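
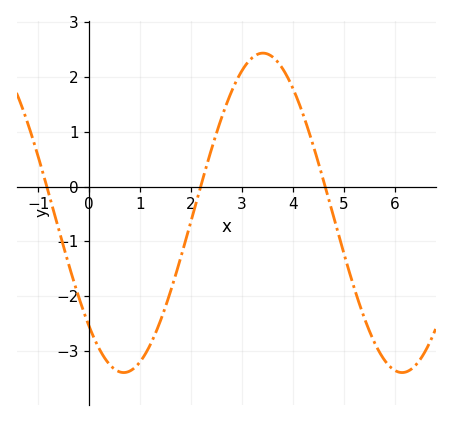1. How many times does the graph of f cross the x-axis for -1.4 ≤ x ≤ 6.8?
3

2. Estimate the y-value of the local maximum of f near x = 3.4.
2.44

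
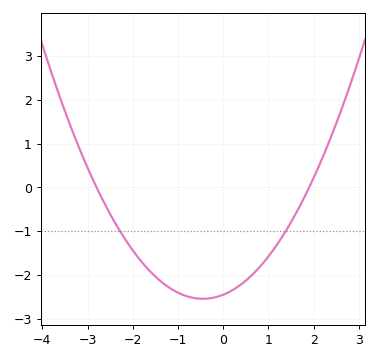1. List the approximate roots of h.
-2.8, 1.9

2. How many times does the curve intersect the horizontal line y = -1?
2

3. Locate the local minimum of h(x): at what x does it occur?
-0.45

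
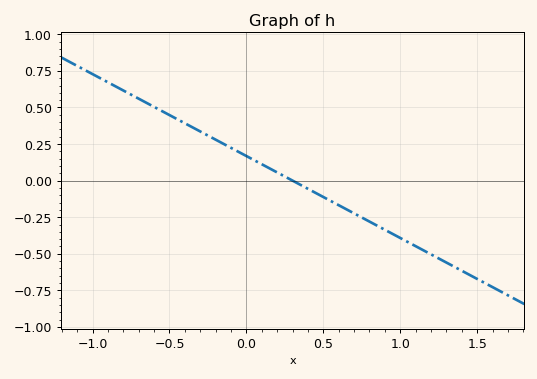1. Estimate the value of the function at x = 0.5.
-0.12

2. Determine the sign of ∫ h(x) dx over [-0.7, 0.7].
positive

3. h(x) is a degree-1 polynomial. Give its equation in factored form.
y = -0.56(x - 0.3)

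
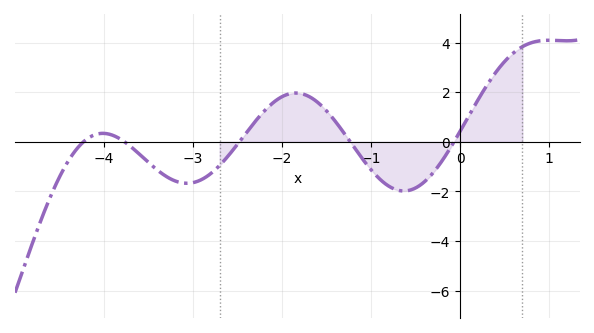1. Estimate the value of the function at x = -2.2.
1.24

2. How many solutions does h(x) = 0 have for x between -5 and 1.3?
5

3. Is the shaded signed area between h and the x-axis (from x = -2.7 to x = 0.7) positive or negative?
positive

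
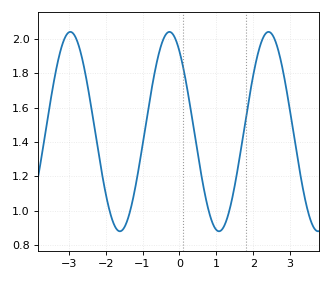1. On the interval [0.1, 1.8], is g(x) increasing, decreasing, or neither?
neither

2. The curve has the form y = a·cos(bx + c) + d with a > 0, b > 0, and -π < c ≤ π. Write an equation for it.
y = 0.58cos(2.34x + 0.632) + 1.46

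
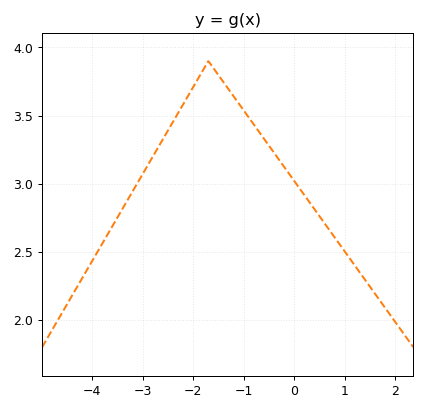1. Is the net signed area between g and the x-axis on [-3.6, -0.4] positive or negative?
positive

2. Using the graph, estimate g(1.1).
2.45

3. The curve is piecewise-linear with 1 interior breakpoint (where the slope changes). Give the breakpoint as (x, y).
(-1.7, 3.9)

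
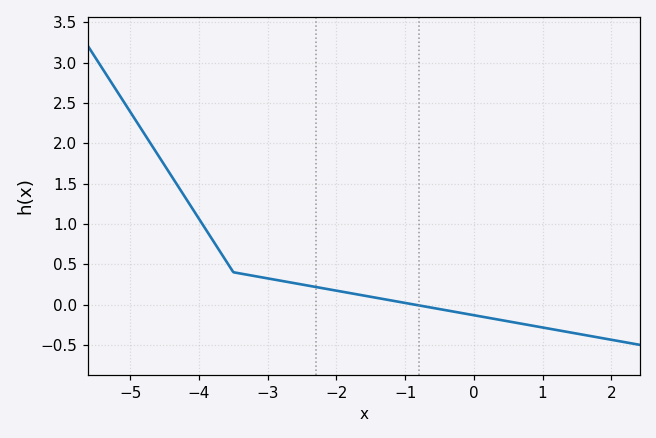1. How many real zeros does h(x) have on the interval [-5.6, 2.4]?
1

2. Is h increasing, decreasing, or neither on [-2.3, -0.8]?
decreasing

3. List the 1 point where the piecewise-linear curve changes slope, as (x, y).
(-3.5, 0.4)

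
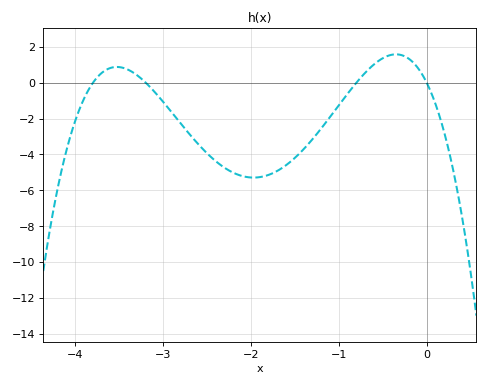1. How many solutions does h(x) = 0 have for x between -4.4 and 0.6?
4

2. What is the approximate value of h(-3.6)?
0.8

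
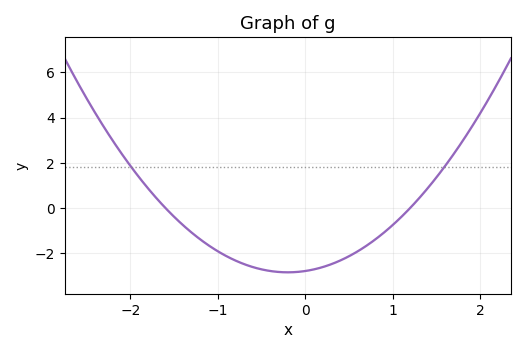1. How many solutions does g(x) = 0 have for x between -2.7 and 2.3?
2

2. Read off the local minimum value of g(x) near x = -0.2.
-2.86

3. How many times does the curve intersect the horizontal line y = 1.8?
2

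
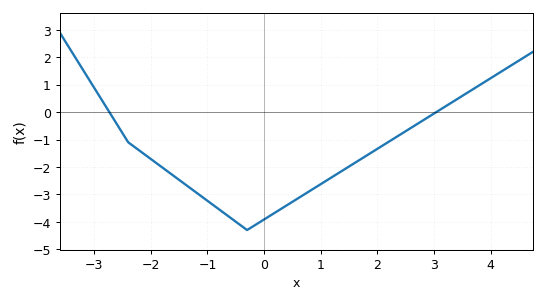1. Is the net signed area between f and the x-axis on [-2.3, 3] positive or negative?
negative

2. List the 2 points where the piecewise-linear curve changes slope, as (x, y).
(-2.4, -1.1); (-0.3, -4.3)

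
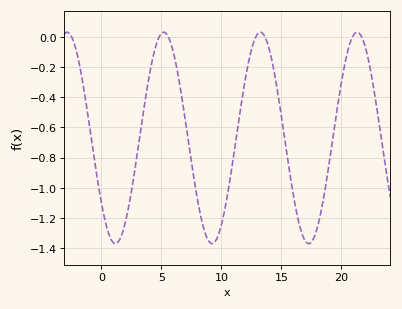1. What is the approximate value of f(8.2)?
-1.16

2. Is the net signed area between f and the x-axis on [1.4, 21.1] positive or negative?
negative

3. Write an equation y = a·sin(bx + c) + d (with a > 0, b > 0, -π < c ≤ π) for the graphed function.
y = 0.7sin(0.78x - 2.5) - 0.67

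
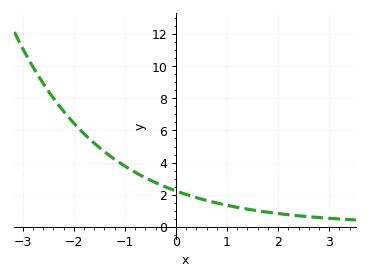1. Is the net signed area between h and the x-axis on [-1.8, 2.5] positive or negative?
positive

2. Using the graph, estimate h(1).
1.4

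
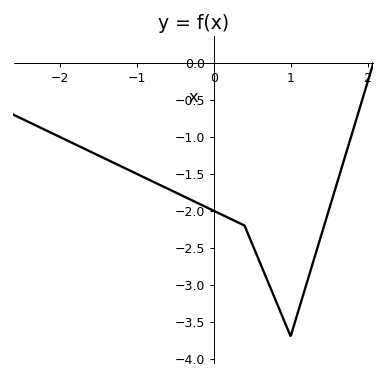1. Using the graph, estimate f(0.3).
-2.15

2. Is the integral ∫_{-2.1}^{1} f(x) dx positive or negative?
negative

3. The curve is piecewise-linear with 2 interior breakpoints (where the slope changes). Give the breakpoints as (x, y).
(0.4, -2.2); (1, -3.7)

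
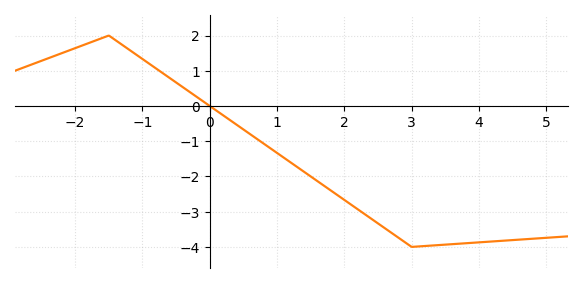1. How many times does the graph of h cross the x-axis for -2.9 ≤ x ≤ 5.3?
1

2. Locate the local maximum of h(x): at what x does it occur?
-1.6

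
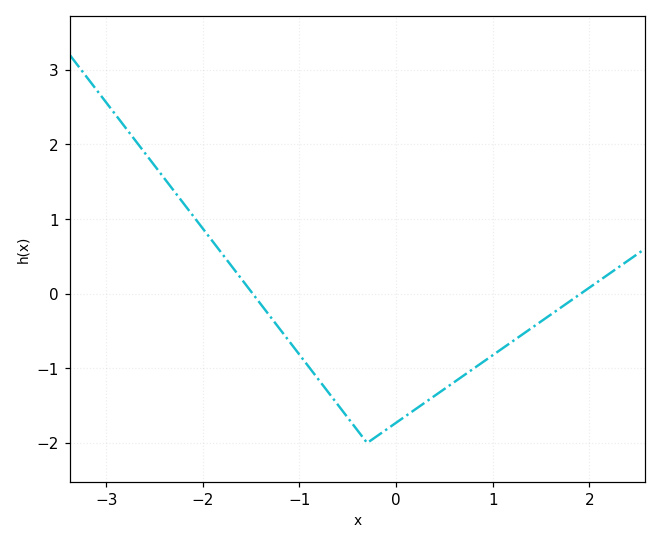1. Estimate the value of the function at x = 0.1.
-1.64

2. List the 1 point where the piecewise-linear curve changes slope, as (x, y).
(-0.3, -2)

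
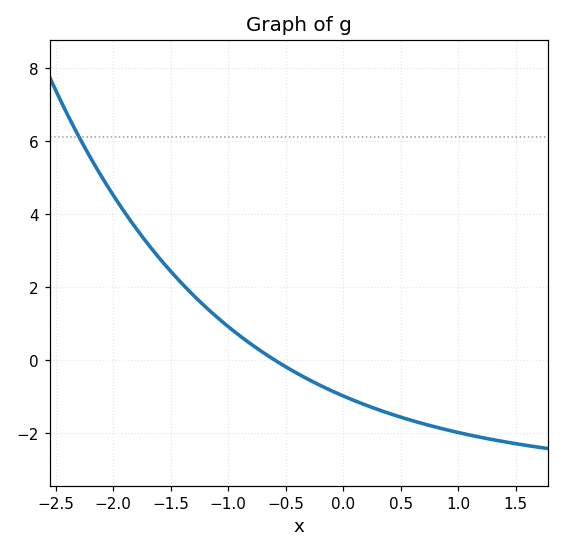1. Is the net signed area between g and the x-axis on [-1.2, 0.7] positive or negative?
negative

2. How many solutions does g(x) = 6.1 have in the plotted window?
1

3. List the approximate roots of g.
-0.6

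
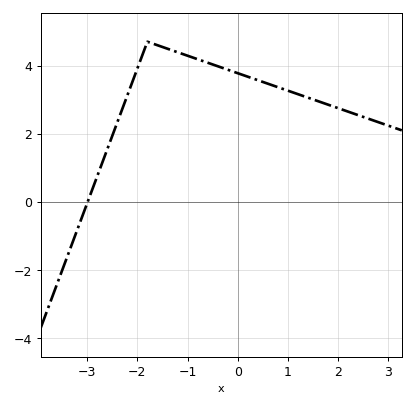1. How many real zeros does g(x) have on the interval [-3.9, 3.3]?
1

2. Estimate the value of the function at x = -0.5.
4.03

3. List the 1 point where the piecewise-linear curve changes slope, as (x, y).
(-1.8, 4.7)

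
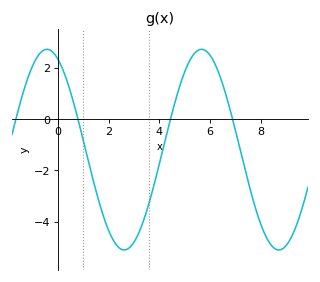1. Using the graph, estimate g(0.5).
1.04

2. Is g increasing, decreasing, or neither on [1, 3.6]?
neither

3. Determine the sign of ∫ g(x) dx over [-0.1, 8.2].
negative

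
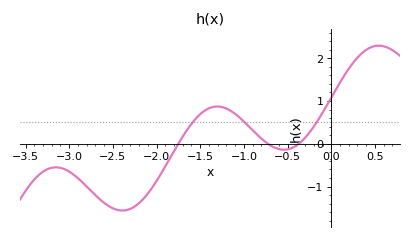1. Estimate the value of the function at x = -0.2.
0.4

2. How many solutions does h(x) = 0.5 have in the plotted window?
3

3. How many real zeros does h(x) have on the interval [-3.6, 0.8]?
3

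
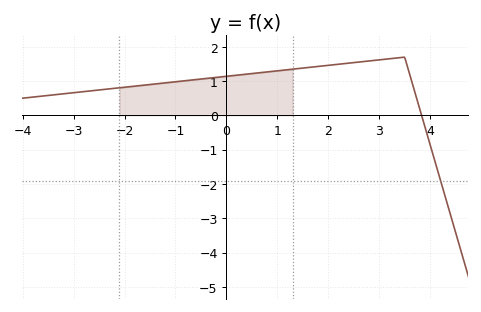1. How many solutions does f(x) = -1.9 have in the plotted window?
1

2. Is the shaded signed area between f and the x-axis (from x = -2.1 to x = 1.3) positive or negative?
positive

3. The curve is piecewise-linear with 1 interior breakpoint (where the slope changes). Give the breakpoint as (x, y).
(3.5, 1.7)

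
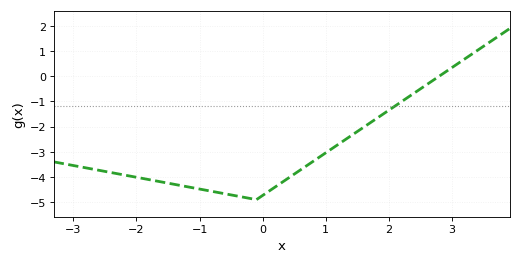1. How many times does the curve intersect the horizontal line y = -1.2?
1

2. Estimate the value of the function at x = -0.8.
-4.57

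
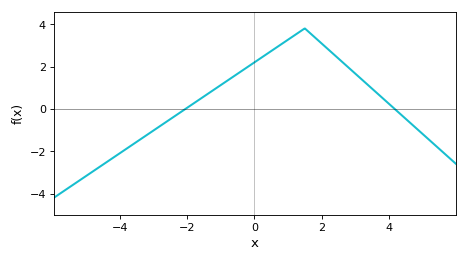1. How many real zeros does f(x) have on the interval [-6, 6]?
2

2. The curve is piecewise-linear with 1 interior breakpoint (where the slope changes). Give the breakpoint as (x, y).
(1.5, 3.8)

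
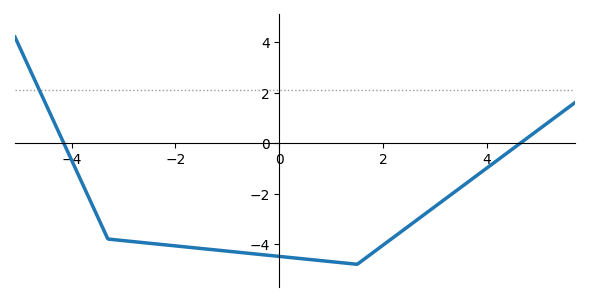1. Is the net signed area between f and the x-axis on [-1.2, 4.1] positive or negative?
negative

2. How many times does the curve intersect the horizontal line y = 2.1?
1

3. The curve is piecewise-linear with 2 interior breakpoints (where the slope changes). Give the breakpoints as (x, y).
(-3.3, -3.8); (1.5, -4.8)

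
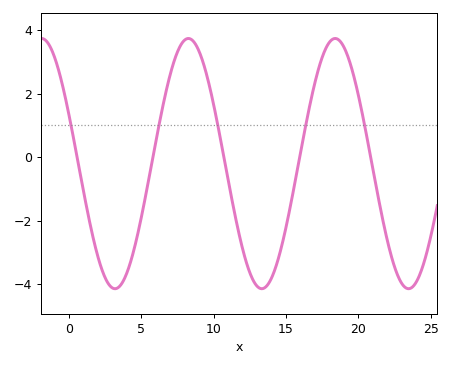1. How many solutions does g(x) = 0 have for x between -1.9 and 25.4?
5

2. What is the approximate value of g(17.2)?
2.8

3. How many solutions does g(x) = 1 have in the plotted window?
5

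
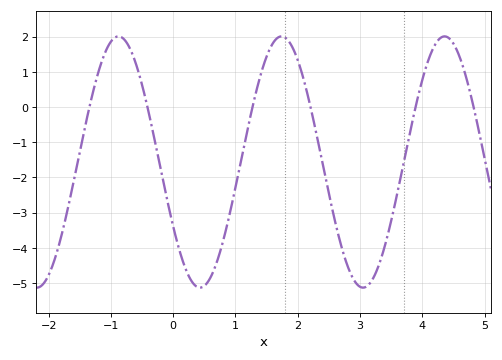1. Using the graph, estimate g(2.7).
-3.96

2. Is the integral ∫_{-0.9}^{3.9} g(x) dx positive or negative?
negative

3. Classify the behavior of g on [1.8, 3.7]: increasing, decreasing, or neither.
neither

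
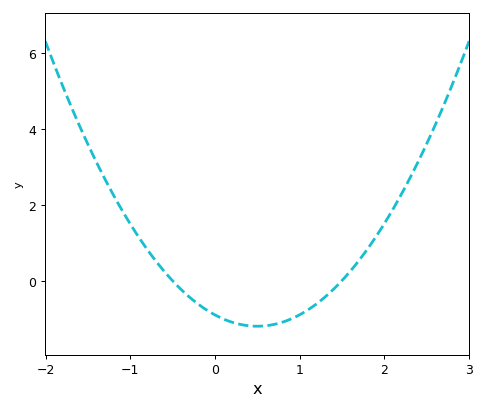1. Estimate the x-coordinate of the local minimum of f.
0.5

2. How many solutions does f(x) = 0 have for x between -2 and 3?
2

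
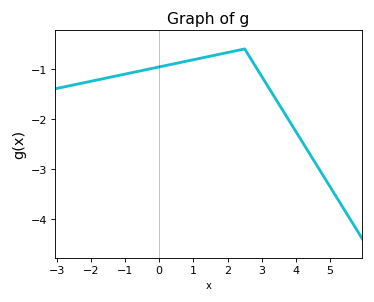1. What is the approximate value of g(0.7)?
-0.859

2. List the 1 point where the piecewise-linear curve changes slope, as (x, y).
(2.5, -0.6)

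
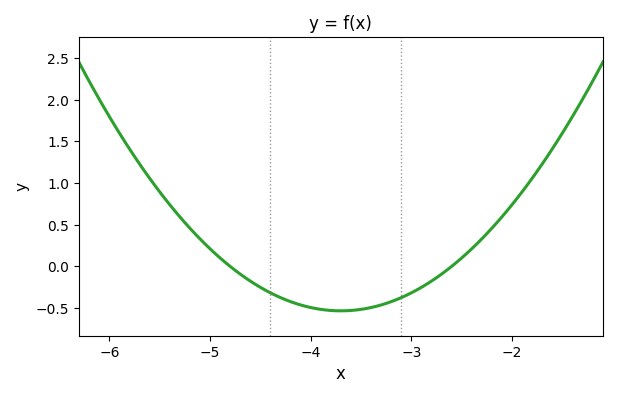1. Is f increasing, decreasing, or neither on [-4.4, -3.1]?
neither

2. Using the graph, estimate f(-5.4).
0.739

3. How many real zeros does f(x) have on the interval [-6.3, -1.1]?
2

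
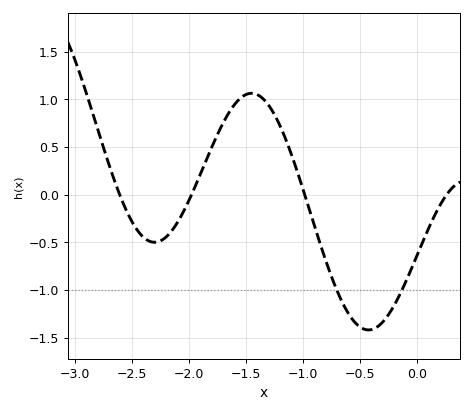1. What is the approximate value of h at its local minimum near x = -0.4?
-1.42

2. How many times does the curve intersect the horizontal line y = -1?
2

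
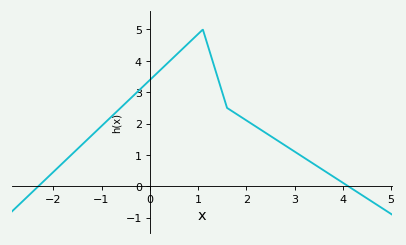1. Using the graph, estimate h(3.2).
0.9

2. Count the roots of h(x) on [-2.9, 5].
2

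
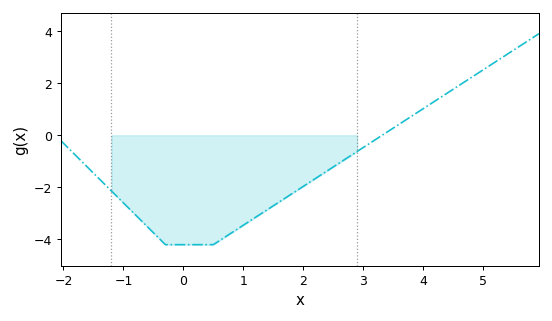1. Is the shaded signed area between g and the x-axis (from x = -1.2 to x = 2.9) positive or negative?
negative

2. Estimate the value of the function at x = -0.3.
-4.2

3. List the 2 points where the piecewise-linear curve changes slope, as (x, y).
(-0.3, -4.2); (0.5, -4.2)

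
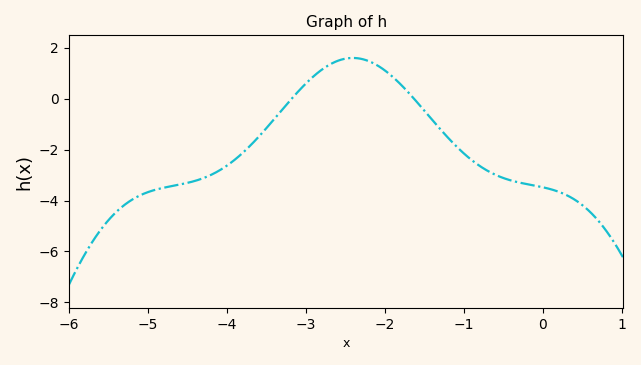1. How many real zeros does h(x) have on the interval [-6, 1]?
2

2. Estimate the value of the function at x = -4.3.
-3.13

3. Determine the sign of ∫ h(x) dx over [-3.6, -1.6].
positive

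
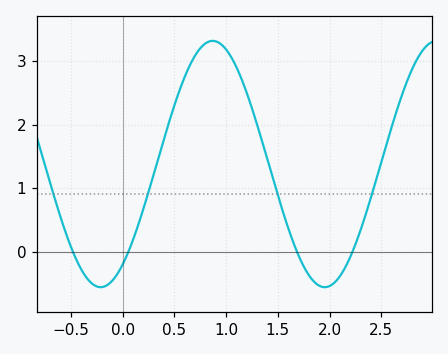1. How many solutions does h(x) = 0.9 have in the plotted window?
4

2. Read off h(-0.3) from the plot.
-0.5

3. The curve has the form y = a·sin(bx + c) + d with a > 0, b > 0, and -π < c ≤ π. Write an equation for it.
y = 1.94sin(2.9x - 0.95) + 1.38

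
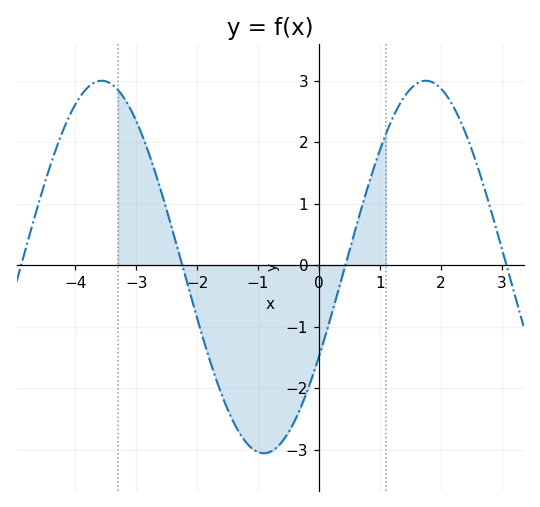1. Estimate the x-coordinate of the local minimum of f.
-0.907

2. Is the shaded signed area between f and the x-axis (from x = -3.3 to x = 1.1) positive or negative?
negative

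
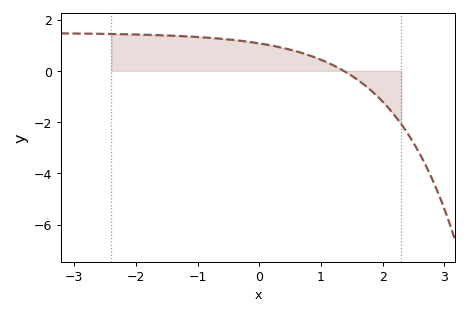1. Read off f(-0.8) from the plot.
1.2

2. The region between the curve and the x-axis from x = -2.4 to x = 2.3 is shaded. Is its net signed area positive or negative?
positive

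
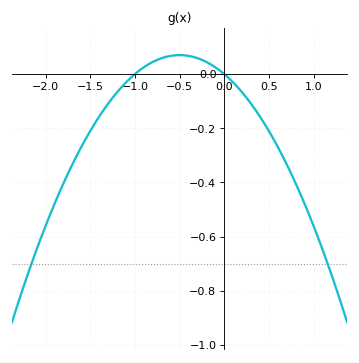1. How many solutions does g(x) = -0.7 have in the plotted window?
2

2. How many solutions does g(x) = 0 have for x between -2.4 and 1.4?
2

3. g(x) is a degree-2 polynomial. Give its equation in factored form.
y = -0.28(x + 1)(x - 0)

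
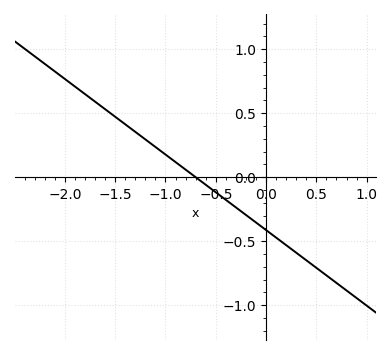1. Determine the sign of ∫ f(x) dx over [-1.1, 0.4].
negative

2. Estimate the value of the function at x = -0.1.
-0.354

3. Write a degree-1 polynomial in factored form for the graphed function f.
y = -0.59(x + 0.7)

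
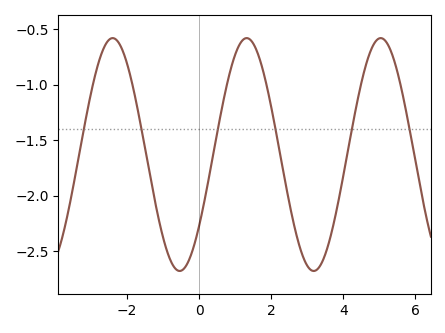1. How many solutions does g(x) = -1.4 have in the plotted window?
6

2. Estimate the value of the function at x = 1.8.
-0.907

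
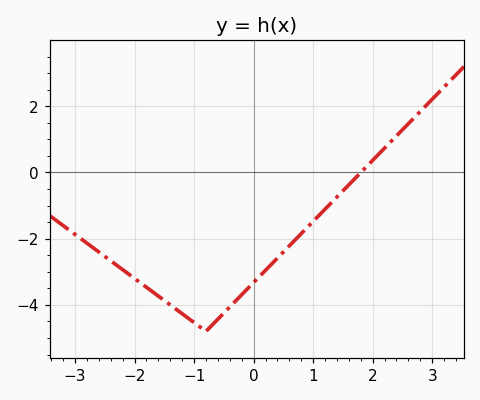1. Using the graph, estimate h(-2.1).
-3.07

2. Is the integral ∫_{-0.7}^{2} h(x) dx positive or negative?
negative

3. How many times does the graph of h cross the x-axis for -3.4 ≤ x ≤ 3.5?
1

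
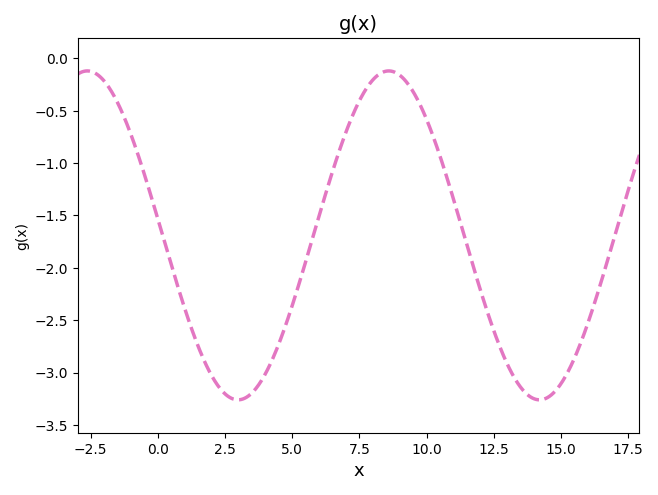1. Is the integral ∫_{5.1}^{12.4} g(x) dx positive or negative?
negative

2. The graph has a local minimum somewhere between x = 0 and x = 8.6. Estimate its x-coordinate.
2.98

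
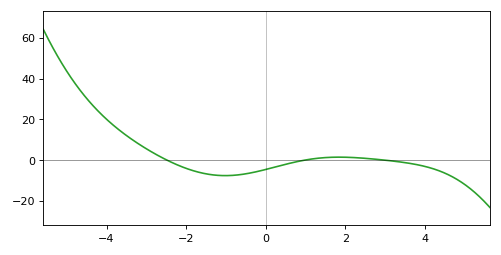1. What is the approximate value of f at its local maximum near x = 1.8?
2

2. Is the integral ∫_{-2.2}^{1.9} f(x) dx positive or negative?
negative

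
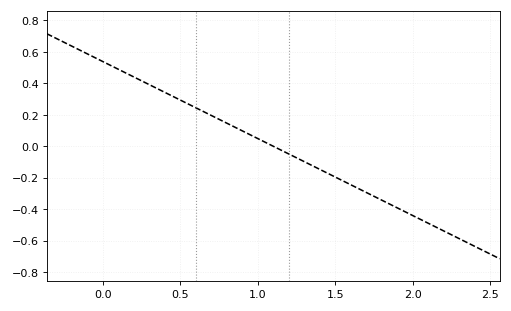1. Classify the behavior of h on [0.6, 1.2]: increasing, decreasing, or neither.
decreasing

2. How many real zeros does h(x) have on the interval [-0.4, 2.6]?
1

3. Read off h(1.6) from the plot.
-0.24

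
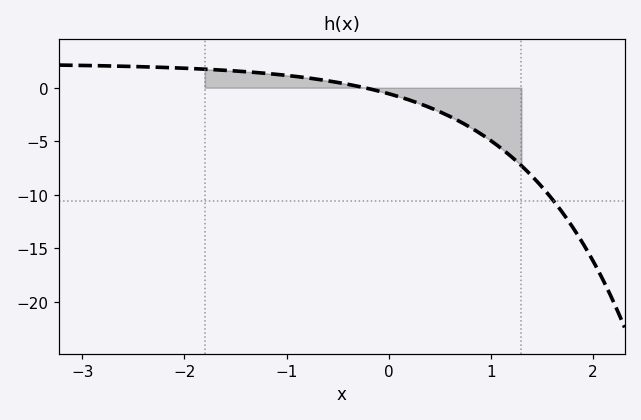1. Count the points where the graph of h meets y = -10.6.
1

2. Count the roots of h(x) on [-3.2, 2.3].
1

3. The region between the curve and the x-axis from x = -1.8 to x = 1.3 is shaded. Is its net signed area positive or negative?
negative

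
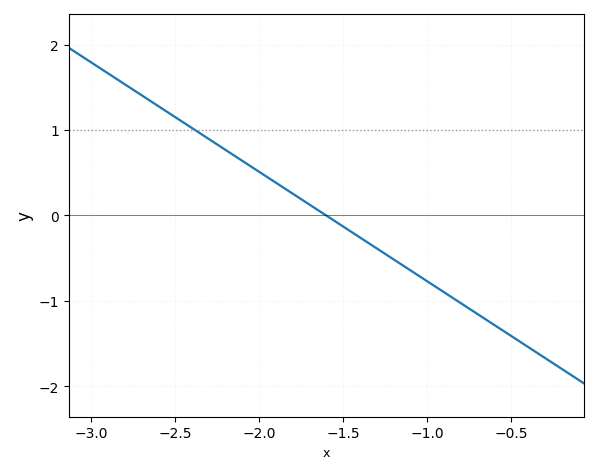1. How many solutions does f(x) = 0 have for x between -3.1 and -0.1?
1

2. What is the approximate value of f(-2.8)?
1.5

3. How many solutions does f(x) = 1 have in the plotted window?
1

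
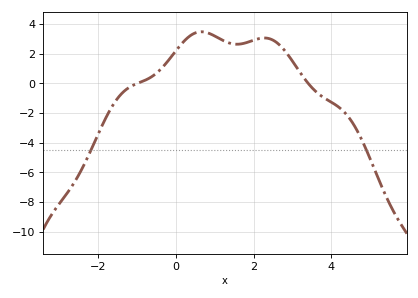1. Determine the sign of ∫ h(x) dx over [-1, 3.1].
positive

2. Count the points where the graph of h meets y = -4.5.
2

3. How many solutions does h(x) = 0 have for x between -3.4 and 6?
2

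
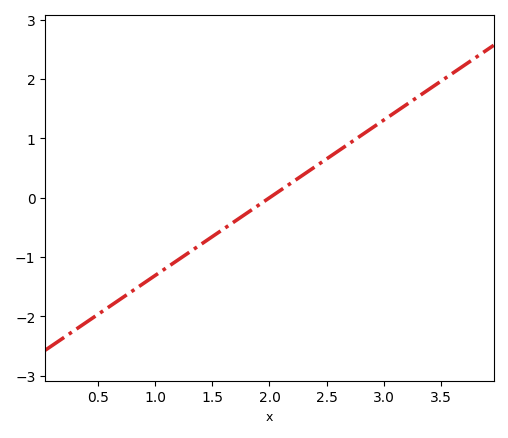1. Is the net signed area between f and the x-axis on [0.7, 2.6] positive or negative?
negative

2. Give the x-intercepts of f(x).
2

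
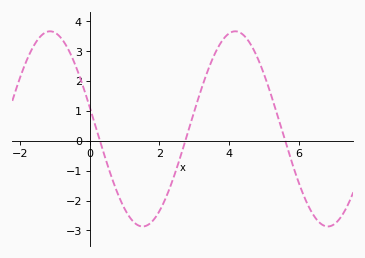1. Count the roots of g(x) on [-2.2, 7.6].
3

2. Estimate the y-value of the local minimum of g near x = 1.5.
-2.87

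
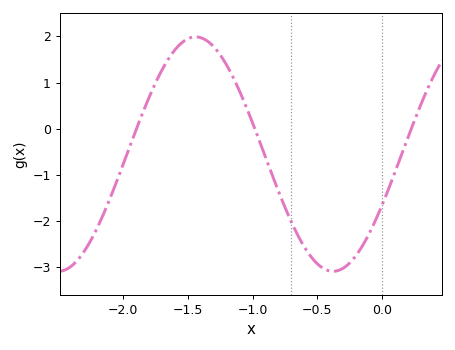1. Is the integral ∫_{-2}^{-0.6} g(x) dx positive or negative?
positive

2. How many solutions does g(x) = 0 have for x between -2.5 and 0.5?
3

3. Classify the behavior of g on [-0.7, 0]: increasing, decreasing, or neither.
neither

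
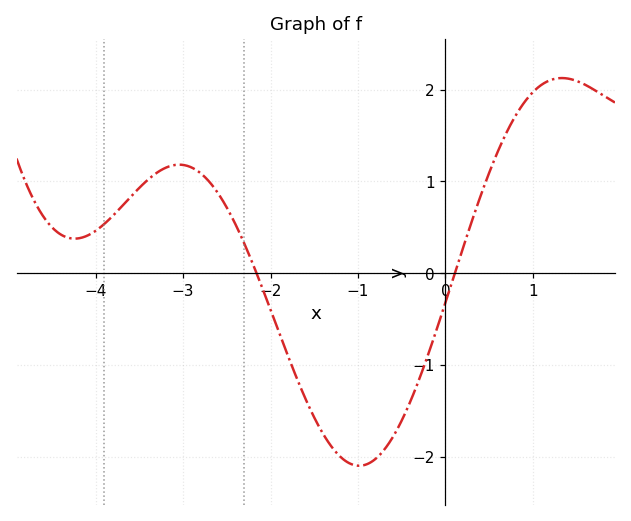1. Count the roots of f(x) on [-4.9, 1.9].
2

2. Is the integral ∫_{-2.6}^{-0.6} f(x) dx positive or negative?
negative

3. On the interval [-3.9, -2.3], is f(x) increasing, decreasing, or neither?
neither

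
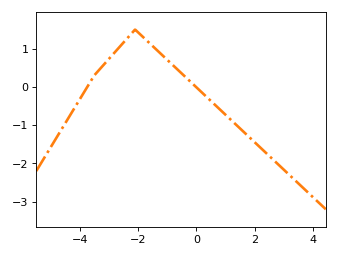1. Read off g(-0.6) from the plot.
0.4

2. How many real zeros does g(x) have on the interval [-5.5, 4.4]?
2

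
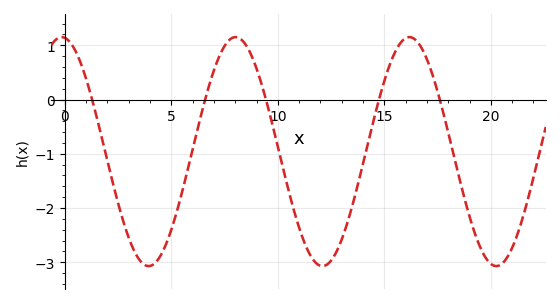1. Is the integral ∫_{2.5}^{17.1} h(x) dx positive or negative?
negative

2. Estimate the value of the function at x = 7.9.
1.14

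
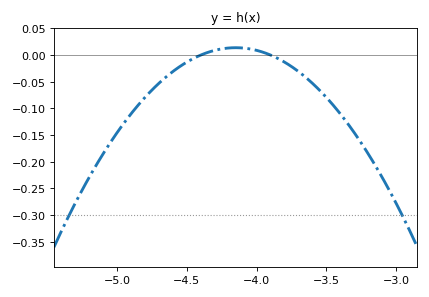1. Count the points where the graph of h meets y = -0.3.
2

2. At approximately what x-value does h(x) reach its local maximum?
-4.15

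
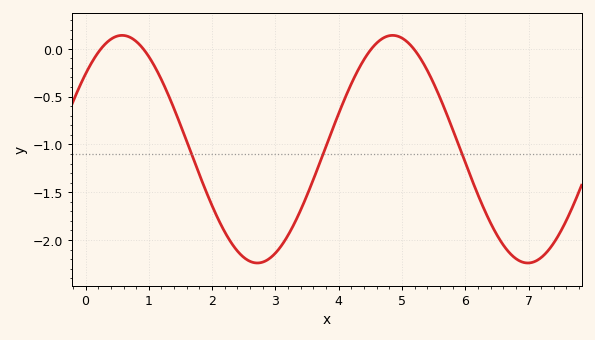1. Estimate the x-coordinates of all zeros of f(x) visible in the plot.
0.2, 1, 4.6, 5.2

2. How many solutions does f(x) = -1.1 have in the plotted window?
3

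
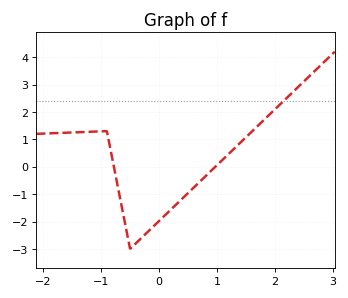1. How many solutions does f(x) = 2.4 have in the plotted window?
1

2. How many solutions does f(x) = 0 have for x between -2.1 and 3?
2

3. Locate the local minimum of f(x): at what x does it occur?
-0.5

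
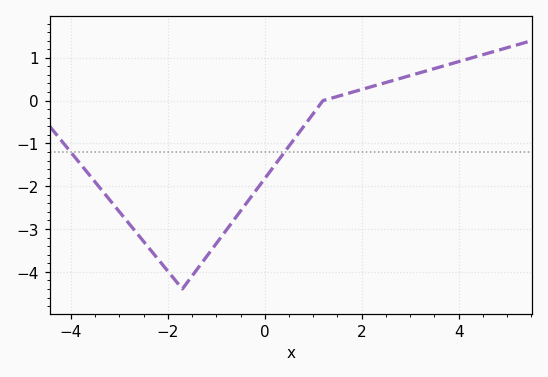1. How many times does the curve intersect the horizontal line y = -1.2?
2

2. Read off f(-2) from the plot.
-3.98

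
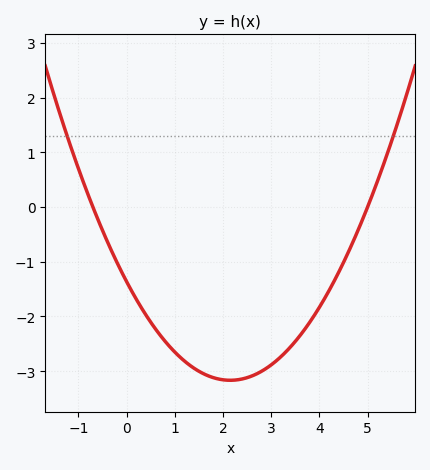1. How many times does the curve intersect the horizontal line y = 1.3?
2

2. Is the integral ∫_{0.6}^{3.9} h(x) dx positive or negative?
negative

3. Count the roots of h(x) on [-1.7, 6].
2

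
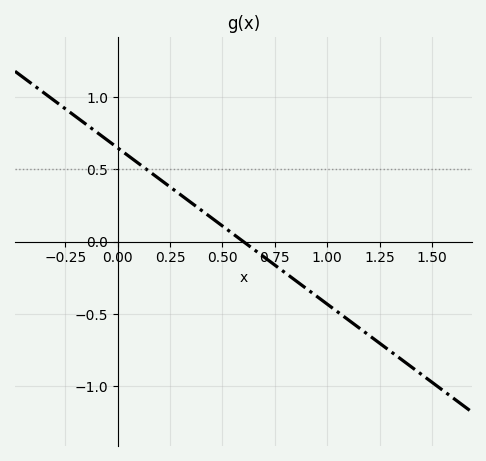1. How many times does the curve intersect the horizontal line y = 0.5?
1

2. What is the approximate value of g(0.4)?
0.216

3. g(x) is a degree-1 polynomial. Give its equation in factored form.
y = -1.08(x - 0.6)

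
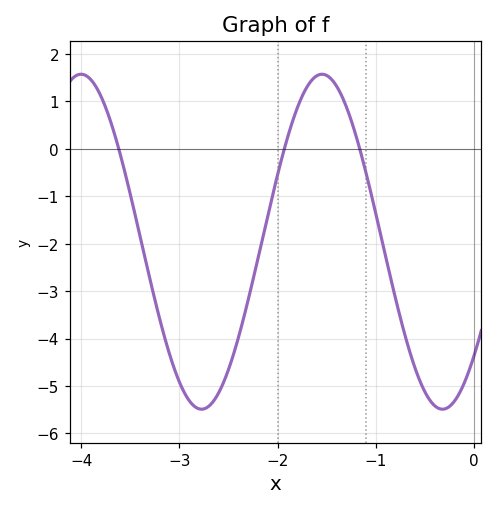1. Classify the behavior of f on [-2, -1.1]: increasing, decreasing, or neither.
neither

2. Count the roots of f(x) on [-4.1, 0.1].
3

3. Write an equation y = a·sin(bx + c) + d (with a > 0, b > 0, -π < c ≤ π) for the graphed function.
y = 3.53sin(2.56x - 0.752) - 1.96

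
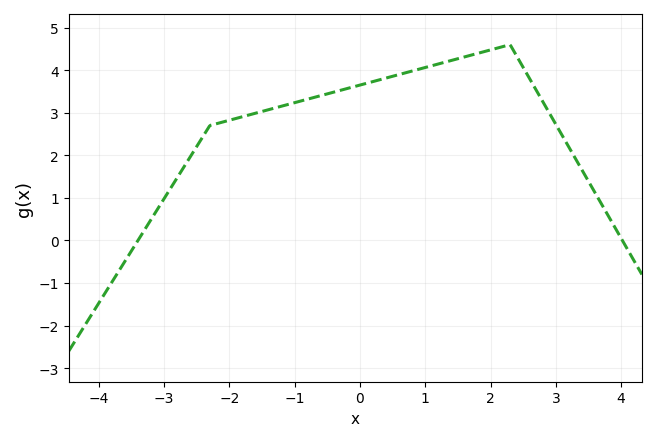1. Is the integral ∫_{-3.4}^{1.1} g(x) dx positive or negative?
positive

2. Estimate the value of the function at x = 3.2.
2.2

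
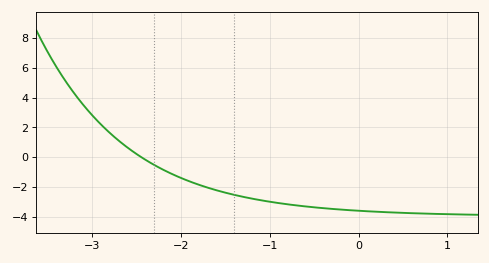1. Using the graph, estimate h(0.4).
-3.8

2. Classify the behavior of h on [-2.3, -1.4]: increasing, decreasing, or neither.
decreasing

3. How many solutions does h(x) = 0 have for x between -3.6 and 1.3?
1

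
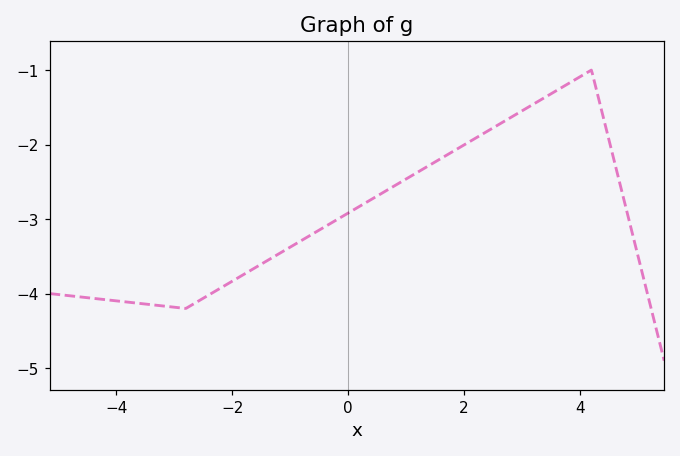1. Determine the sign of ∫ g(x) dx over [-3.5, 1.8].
negative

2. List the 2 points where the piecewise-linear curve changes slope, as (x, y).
(-2.8, -4.2); (4.2, -1)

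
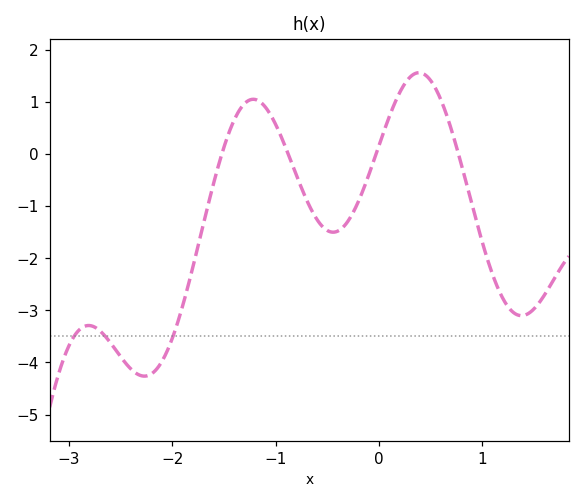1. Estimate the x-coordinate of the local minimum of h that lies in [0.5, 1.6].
1.38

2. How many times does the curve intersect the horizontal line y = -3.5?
3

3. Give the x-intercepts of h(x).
-1.52, -0.878, -0.025, 0.772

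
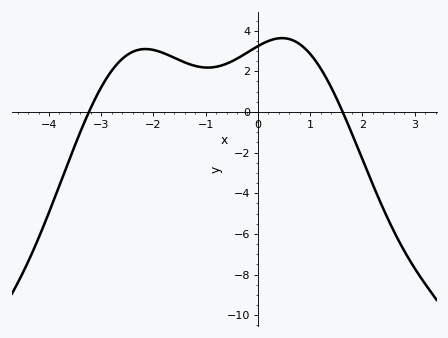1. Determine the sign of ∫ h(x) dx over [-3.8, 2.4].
positive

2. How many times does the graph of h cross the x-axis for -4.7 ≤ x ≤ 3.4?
2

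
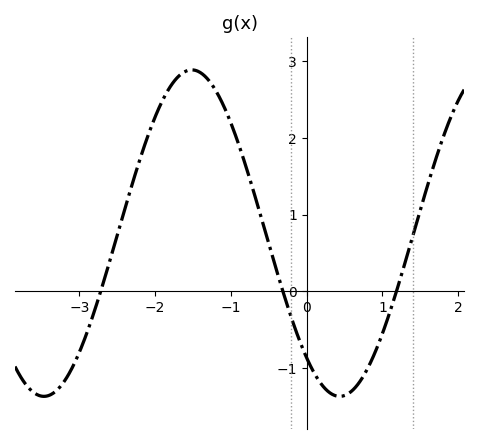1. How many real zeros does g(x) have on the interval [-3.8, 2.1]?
3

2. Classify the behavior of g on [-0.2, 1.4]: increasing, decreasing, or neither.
neither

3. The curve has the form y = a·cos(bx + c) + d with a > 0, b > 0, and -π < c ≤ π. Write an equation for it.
y = 2.13cos(1.61x + 2.44) + 0.76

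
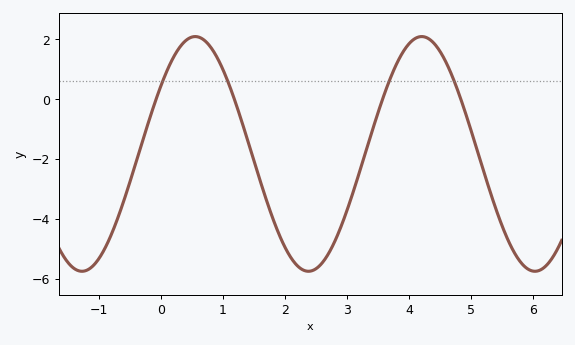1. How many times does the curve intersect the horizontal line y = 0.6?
4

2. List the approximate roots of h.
0, 1.2, 3.6, 4.8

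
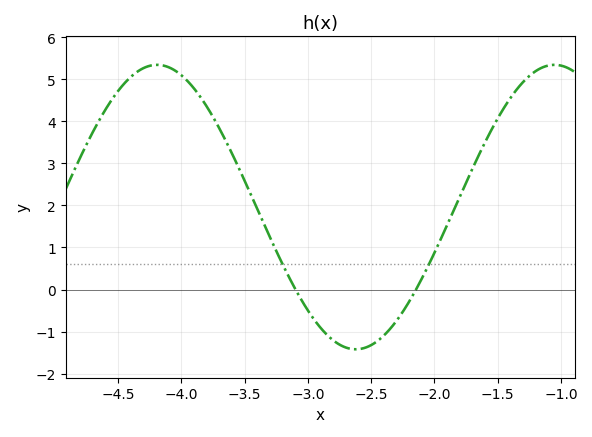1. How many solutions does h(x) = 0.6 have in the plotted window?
2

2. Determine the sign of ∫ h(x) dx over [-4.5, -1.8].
positive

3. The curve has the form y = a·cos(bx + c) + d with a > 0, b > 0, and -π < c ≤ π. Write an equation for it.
y = 3.38cos(2x + 2.1) + 1.96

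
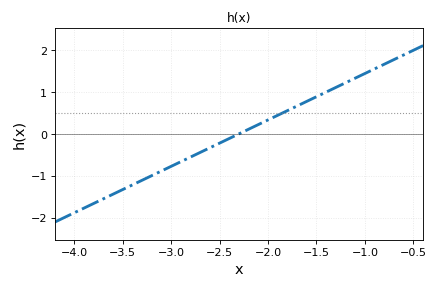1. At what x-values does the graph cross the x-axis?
-2.3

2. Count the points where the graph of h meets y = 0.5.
1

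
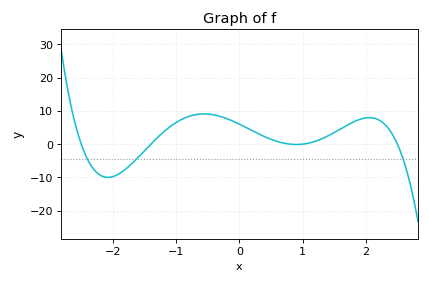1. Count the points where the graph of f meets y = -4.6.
3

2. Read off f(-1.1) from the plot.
5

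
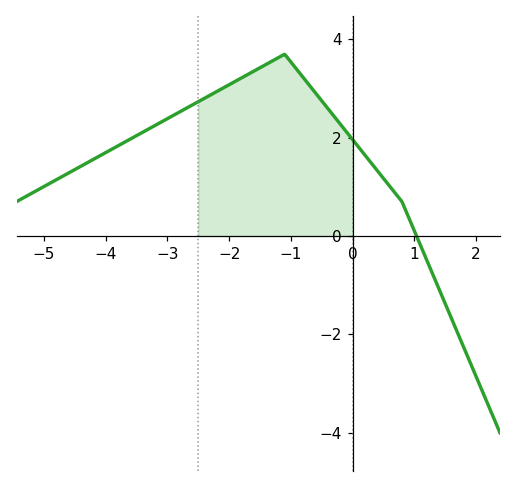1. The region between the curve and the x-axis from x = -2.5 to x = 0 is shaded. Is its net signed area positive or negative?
positive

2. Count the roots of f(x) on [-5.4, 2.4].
1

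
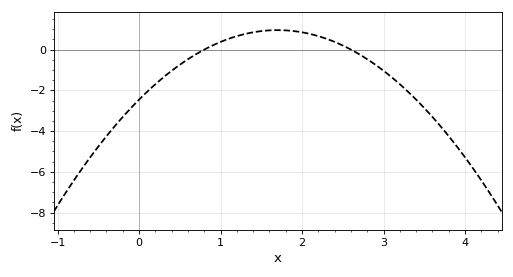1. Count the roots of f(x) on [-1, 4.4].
2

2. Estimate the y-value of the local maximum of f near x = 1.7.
0.956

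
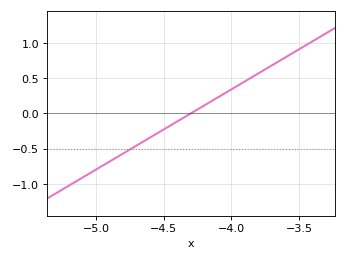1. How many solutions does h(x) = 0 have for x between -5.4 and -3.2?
1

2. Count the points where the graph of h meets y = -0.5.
1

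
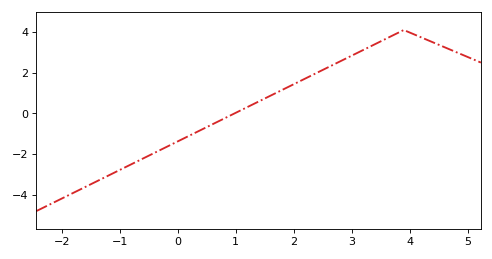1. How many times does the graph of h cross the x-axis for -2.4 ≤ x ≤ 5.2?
1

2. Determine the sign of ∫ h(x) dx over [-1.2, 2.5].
negative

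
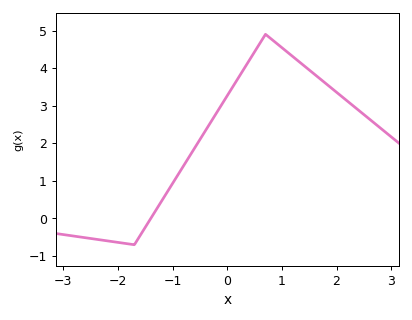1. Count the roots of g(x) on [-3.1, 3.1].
1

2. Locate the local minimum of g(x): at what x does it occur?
-1.7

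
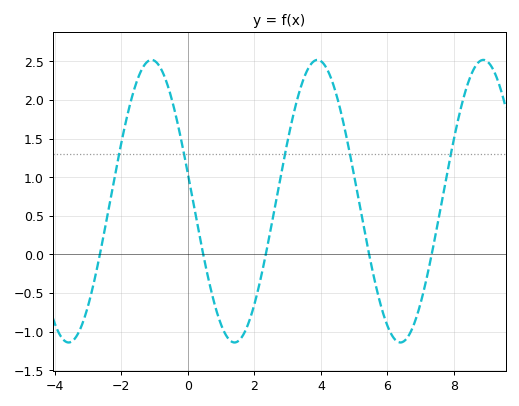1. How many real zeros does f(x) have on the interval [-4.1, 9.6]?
5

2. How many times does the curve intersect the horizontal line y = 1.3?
5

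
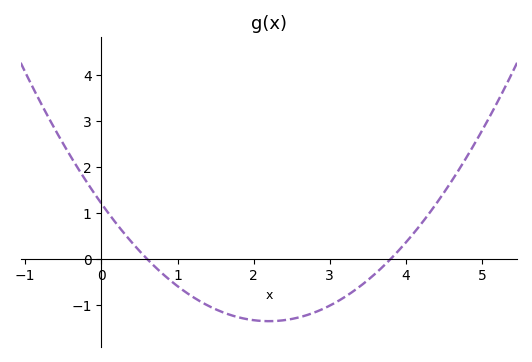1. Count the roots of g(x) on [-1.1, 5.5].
2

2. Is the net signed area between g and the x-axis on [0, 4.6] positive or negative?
negative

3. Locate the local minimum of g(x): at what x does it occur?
2.2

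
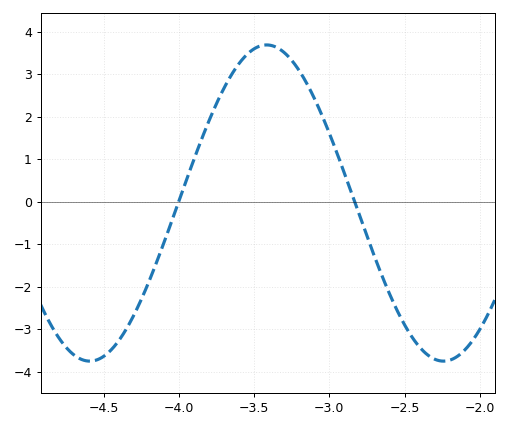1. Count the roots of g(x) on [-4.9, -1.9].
2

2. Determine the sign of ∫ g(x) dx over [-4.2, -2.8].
positive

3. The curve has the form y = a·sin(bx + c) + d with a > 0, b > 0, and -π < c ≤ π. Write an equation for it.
y = 3.72sin(2.7x - 1.9) - 0.03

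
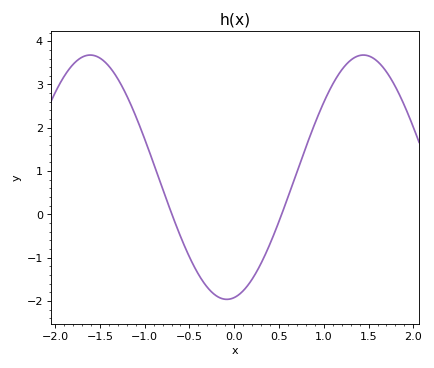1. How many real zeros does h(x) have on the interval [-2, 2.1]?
2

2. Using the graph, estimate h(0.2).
-1.49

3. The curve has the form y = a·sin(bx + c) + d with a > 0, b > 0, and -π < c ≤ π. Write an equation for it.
y = 2.82sin(2.06x - 1.4) + 0.86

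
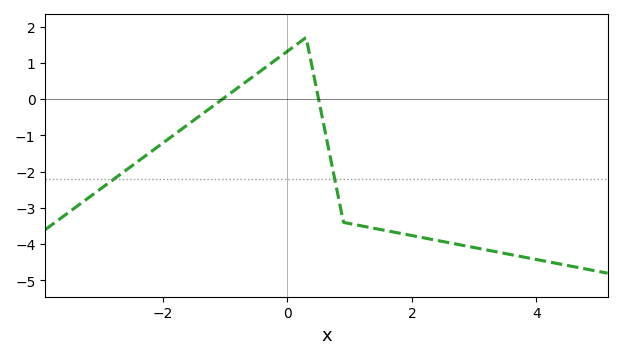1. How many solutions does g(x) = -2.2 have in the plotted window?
2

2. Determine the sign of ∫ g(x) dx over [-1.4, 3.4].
negative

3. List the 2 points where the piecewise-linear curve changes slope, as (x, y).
(0.3, 1.7); (0.9, -3.4)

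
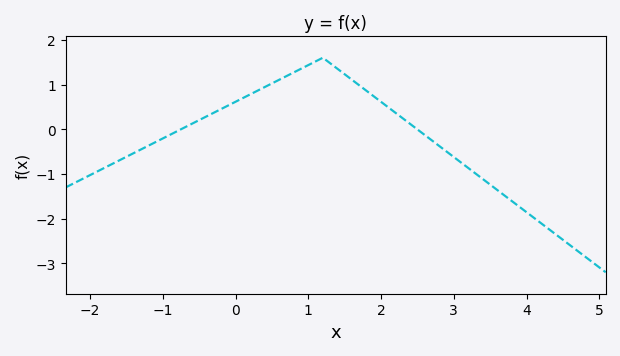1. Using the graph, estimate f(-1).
-0.204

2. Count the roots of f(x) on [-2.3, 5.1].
2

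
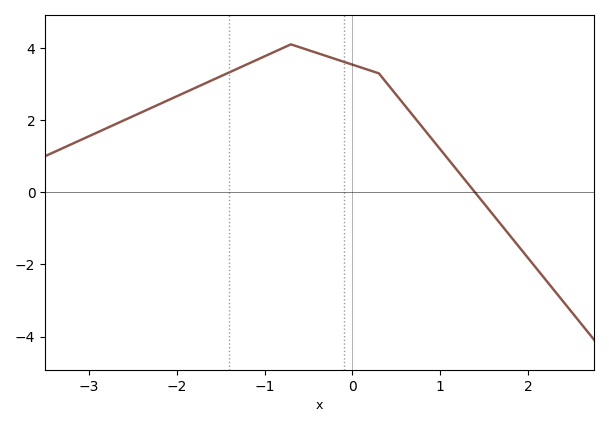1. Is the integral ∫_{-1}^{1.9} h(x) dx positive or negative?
positive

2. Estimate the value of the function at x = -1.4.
3.4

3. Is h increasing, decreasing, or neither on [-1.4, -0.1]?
neither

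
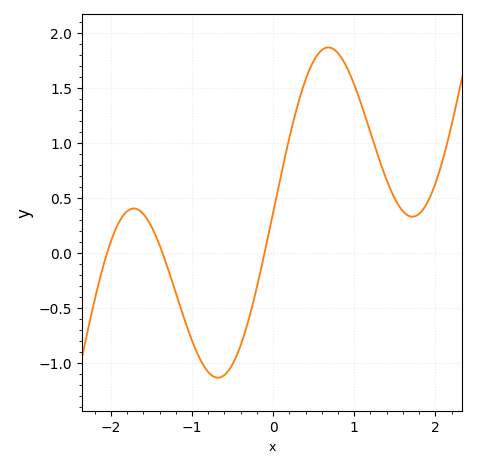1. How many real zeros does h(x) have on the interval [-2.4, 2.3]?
3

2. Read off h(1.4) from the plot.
0.662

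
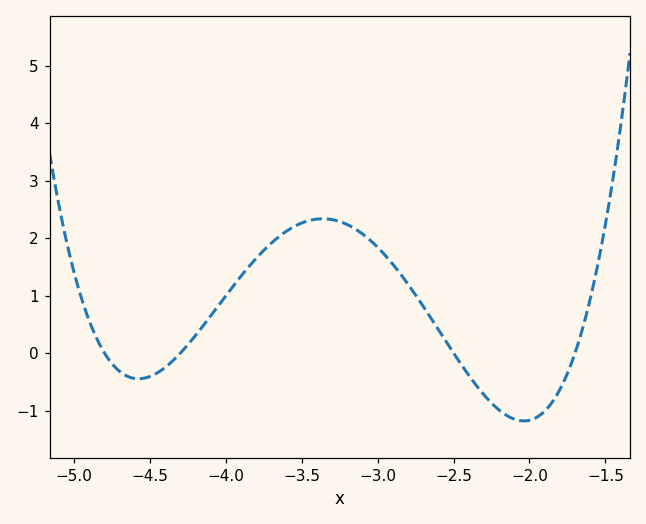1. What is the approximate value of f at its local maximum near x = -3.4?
2.34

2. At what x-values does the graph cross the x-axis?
-4.8, -4.3, -2.5, -1.7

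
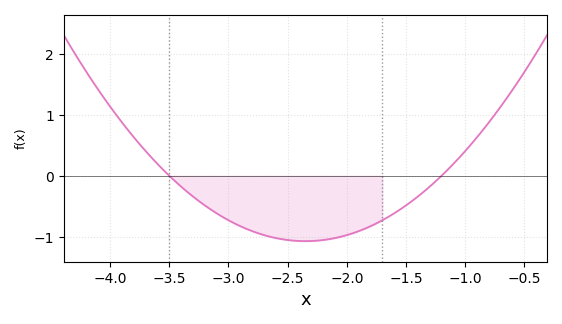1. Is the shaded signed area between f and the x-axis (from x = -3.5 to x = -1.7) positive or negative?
negative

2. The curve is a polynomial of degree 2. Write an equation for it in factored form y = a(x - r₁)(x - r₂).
y = 0.81(x + 3.5)(x + 1.2)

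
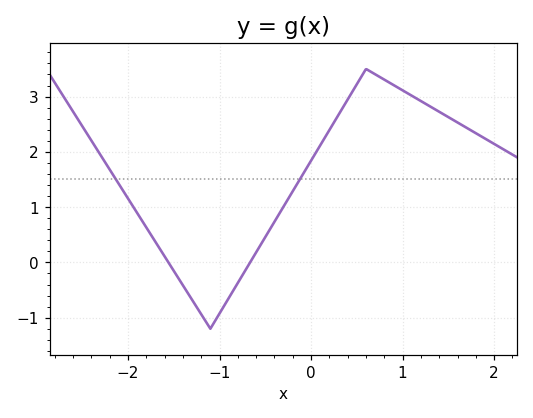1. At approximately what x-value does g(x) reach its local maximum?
0.601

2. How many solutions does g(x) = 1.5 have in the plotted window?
2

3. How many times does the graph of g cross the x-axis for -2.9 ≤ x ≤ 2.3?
2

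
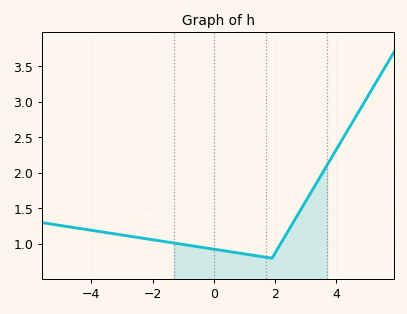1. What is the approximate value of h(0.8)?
0.873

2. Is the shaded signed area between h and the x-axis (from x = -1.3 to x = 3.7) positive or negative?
positive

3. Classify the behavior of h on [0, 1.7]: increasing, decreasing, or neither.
decreasing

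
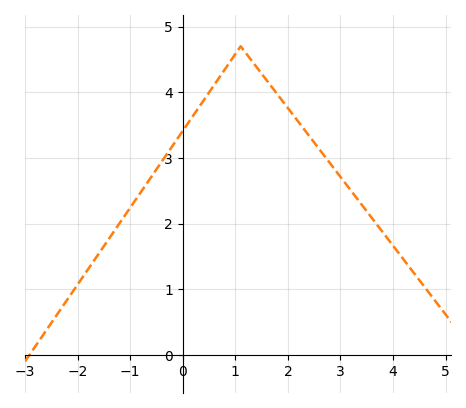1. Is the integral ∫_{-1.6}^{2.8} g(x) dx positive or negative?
positive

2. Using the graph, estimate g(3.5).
2.2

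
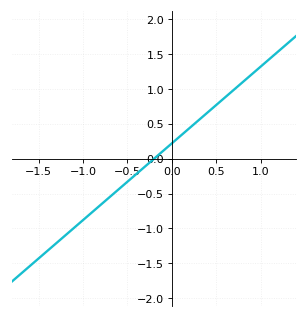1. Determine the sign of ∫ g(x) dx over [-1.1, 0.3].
negative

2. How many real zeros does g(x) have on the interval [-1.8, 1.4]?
1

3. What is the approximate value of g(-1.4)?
-1.32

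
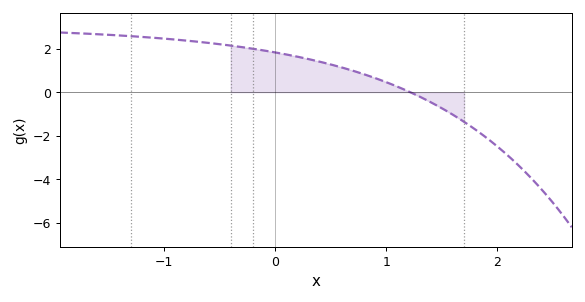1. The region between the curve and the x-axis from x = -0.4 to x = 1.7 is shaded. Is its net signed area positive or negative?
positive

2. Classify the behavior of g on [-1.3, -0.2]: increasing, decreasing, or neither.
decreasing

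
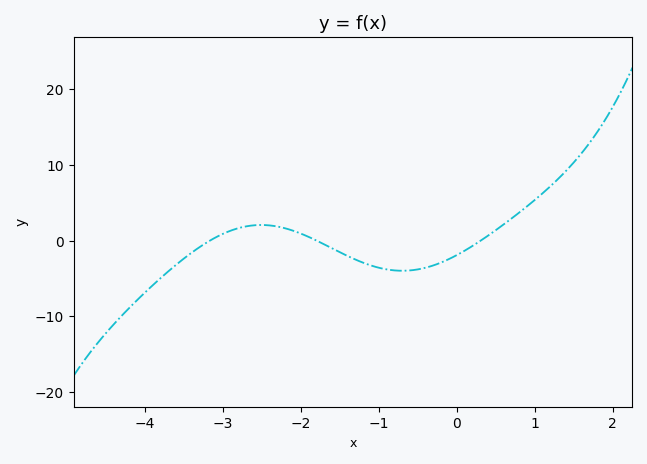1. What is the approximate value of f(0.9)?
5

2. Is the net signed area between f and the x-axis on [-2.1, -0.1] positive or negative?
negative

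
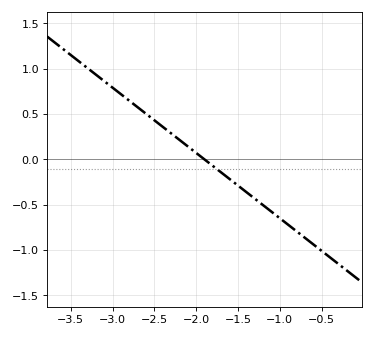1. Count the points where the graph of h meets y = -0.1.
1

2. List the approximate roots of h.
-1.9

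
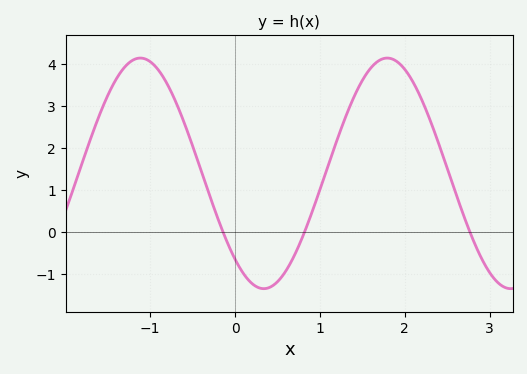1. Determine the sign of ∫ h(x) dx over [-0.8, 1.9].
positive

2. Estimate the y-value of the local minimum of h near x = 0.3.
-1.3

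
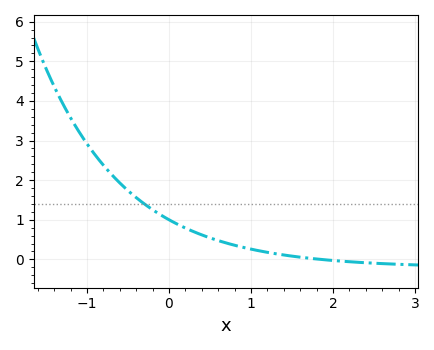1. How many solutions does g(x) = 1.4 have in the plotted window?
1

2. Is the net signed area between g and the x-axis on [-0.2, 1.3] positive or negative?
positive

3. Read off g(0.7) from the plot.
0.4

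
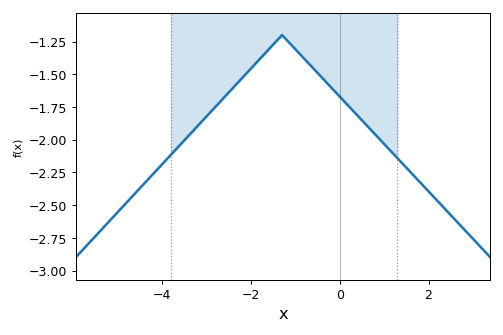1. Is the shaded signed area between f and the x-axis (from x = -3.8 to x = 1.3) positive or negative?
negative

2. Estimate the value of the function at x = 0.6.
-1.88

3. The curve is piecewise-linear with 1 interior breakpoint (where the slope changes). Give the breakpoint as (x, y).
(-1.3, -1.2)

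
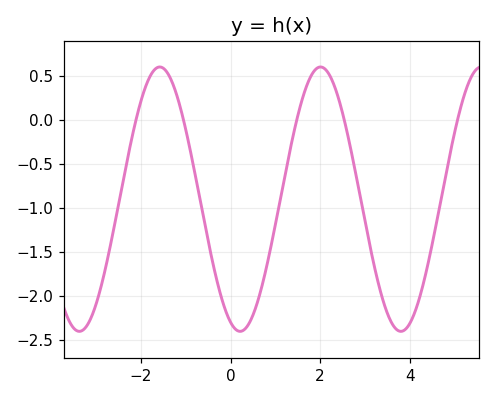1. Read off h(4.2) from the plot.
-2.05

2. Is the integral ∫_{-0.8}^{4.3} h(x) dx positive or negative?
negative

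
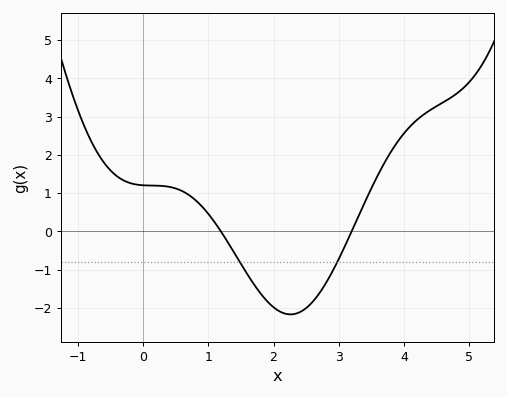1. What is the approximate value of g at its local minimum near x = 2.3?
-2.17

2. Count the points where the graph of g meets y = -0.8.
2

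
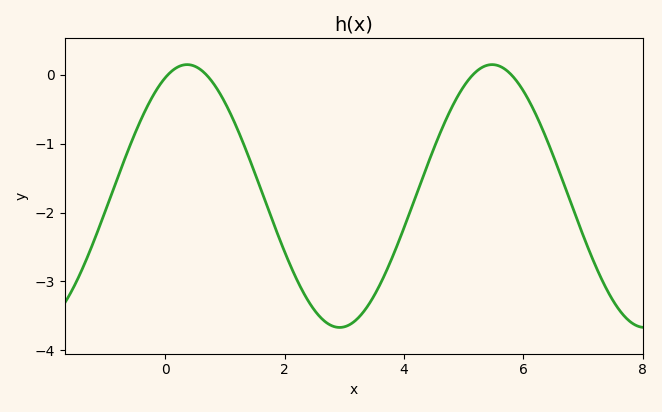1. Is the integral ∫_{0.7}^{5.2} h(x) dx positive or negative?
negative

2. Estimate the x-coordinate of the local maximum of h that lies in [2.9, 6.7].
5.47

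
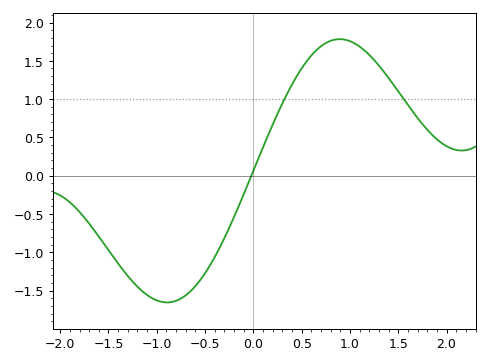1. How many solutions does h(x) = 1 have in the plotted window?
2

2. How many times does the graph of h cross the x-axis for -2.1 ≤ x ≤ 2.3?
1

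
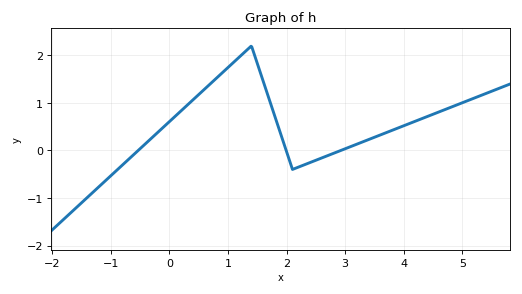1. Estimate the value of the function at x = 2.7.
-0.11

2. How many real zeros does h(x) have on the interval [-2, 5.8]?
3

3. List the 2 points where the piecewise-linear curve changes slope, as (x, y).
(1.4, 2.2); (2.1, -0.4)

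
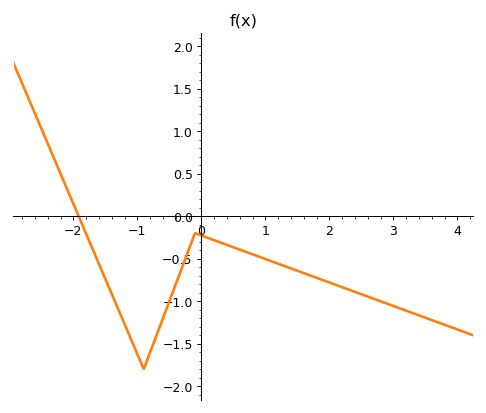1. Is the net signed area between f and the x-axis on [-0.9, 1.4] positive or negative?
negative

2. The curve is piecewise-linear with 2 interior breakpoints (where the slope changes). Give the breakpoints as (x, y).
(-0.9, -1.8); (-0.1, -0.2)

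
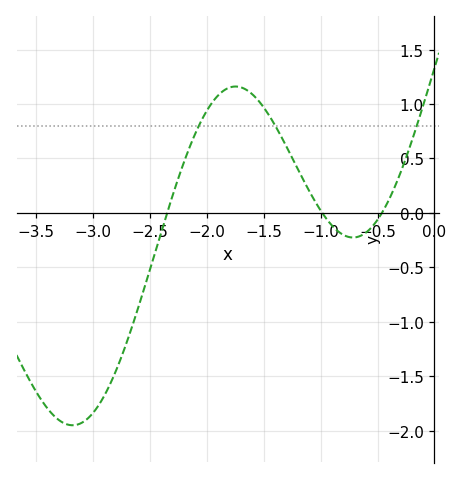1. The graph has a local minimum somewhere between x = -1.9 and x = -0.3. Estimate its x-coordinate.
-0.715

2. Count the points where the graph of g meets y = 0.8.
3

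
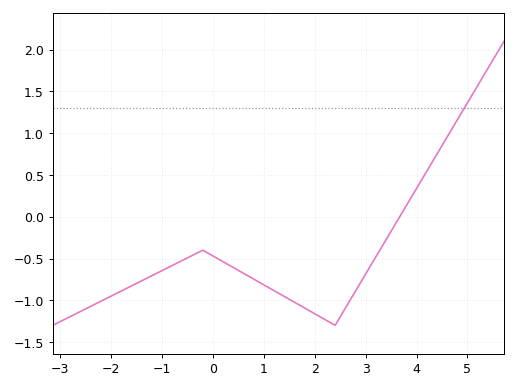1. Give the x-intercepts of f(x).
3.67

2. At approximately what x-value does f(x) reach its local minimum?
2.4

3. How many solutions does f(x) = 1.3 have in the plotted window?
1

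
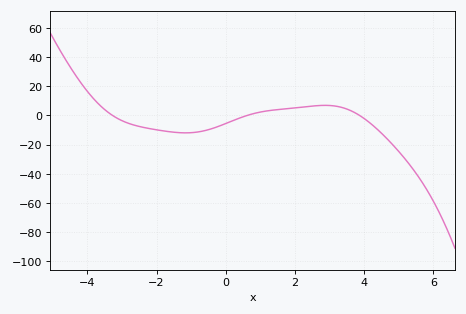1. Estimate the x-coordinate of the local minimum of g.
-1.2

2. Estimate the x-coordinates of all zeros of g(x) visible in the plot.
-3.2, 0.6, 3.8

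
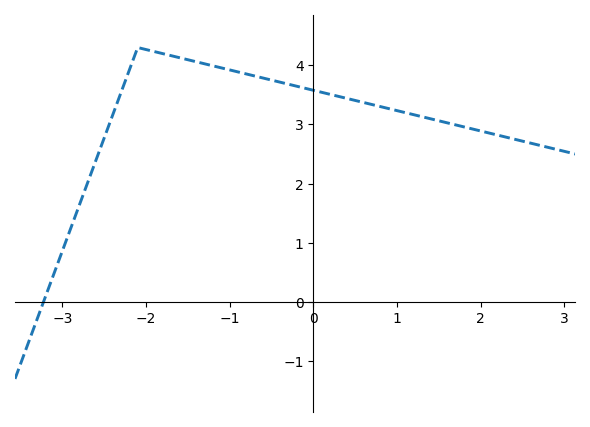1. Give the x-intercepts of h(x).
-3.2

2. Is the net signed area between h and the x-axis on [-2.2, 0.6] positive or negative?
positive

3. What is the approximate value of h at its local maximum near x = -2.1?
4.3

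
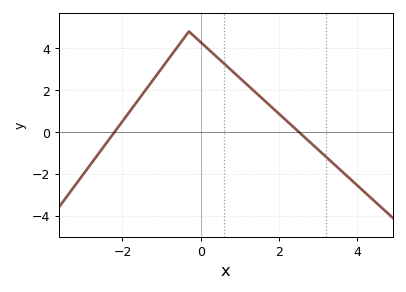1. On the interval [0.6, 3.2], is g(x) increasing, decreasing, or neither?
decreasing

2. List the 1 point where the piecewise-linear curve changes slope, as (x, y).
(-0.3, 4.8)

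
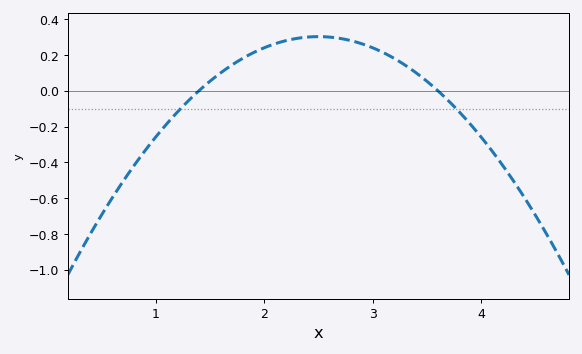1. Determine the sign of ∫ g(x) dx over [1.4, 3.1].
positive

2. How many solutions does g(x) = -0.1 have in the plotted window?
2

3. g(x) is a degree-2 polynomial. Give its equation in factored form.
y = -0.25(x - 1.4)(x - 3.6)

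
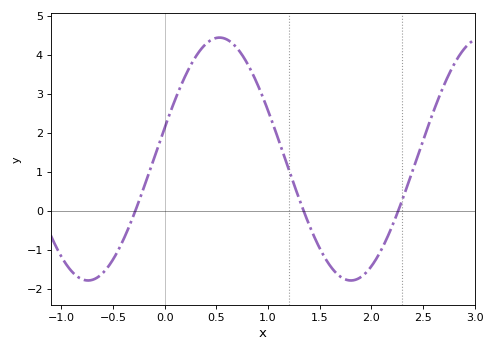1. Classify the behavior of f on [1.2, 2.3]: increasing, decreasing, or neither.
neither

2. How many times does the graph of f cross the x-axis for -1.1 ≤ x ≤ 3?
3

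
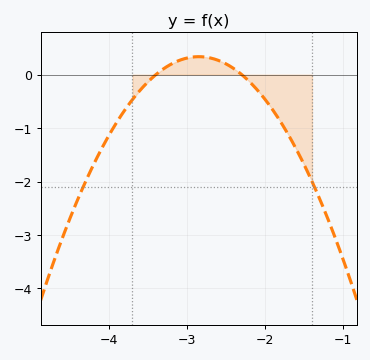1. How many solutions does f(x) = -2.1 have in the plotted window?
2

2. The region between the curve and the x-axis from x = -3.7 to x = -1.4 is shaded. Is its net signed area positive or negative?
negative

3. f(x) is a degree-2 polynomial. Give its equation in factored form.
y = -1.11(x + 3.4)(x + 2.3)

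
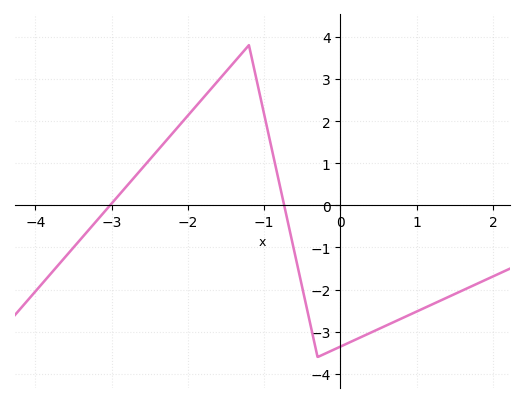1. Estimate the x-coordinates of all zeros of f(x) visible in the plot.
-3.02, -0.738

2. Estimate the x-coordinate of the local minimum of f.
-0.298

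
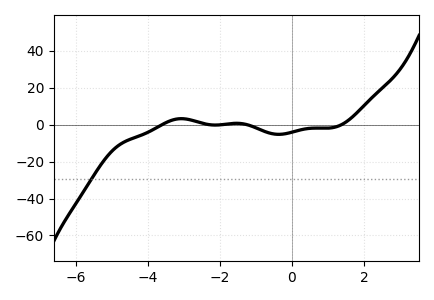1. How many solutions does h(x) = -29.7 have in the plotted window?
1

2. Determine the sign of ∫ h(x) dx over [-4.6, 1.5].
negative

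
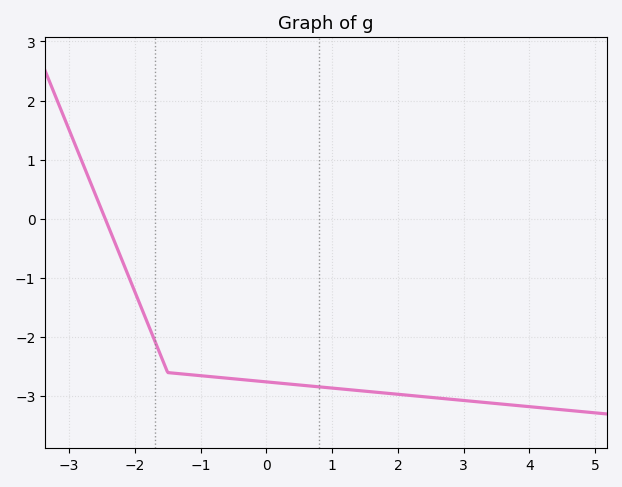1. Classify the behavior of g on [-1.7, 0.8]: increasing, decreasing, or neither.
decreasing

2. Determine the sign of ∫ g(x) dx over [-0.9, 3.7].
negative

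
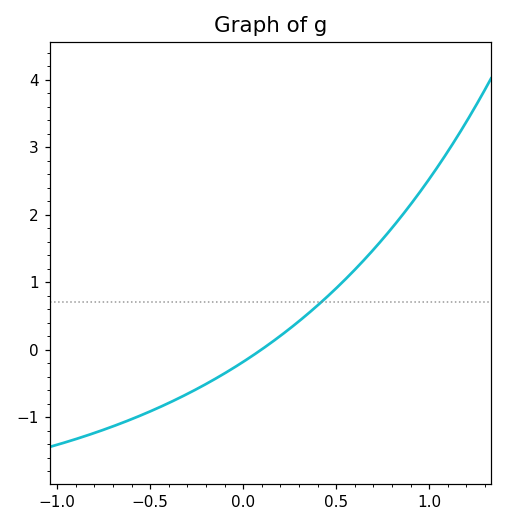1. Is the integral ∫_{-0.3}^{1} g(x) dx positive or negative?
positive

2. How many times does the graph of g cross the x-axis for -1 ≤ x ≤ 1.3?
1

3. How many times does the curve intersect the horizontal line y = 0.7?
1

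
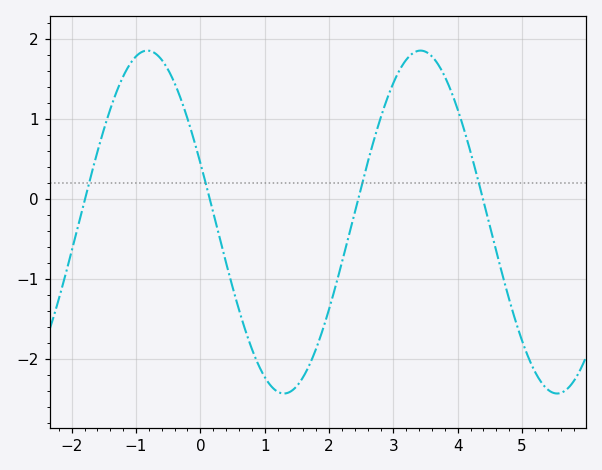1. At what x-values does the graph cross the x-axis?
-1.79, 0.146, 2.45, 4.39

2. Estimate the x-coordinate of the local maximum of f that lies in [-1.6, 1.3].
-0.823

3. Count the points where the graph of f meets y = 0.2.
4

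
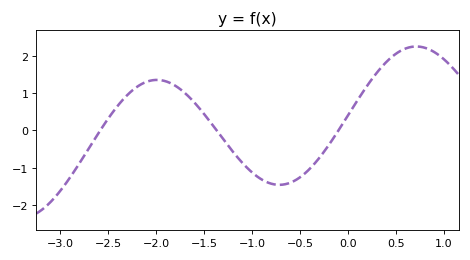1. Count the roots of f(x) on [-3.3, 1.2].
3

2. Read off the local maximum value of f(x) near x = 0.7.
2.25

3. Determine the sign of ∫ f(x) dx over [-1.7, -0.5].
negative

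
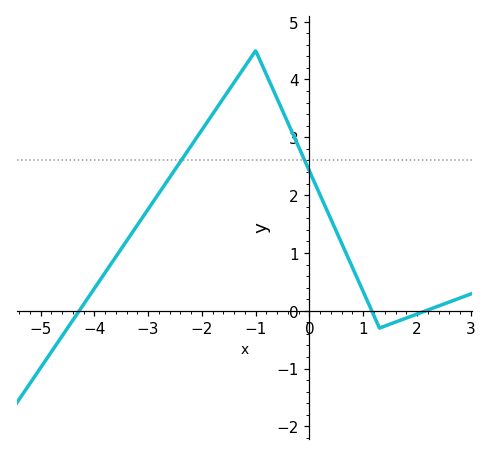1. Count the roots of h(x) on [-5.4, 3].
3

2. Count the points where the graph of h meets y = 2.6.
2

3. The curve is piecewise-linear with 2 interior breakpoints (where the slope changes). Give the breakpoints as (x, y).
(-1, 4.5); (1.3, -0.3)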